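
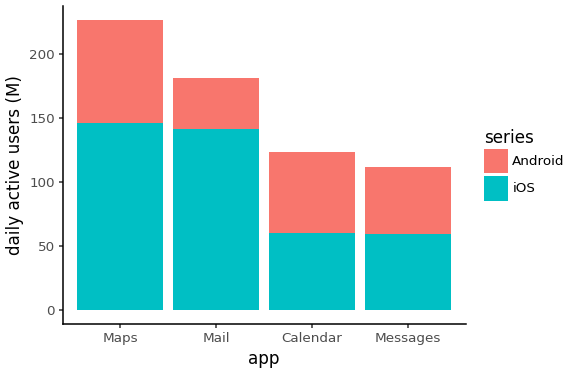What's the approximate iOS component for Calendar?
≈ 60

iOS top ≈ 60, bottom ≈ 0; segment ≈ 60.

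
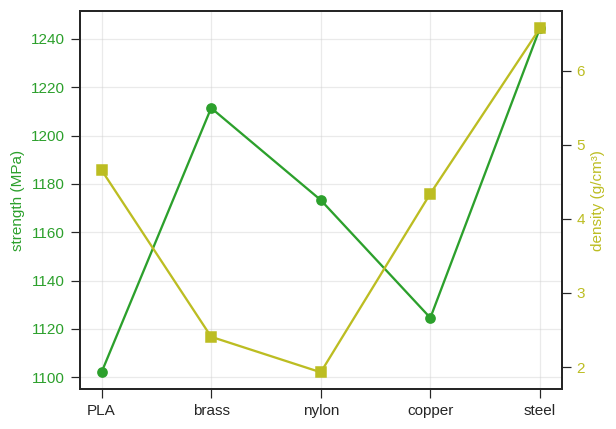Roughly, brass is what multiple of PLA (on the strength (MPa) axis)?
brass ≈ 1220, PLA ≈ 1100; 1220/1100 ≈ 1.11.

≈ 1.11×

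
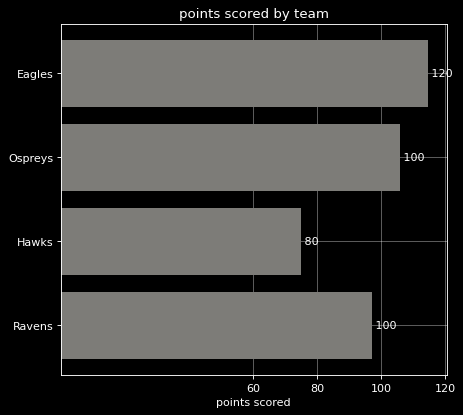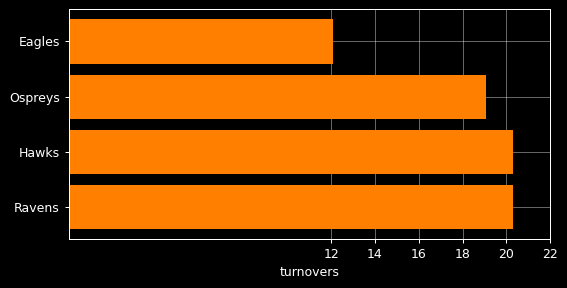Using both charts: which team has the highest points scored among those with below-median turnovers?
Eagles

Chart 2 median turnovers ≈ 20; below-median teams: Eagles, Ospreys. Among those, Eagles has the highest points scored (≈ 120).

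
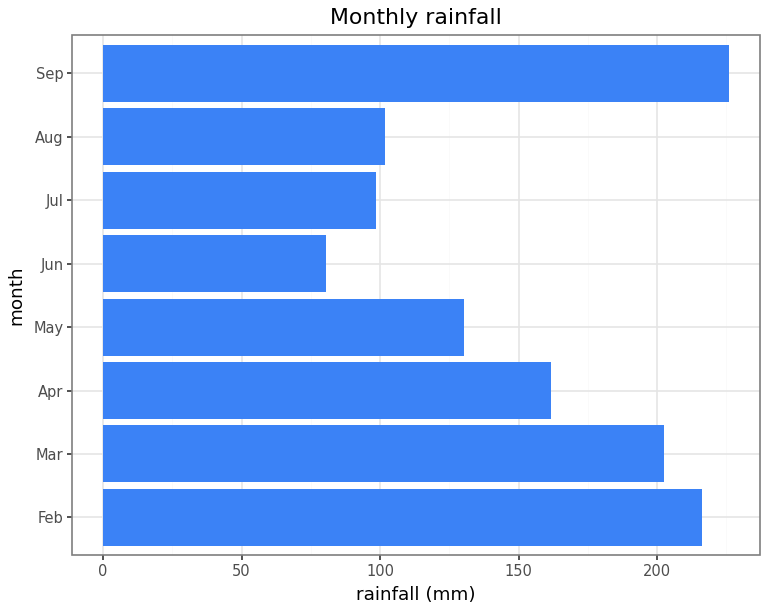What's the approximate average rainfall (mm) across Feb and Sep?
≈ 220

(220 + 220) / 2 ≈ 220.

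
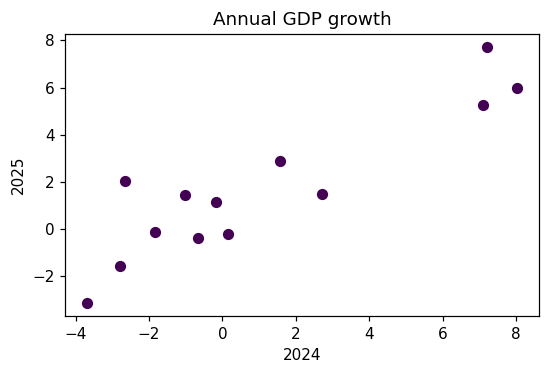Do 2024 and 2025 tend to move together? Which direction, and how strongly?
positive, strong

Points are positively correlated; strong (|r| ≈ 0.9).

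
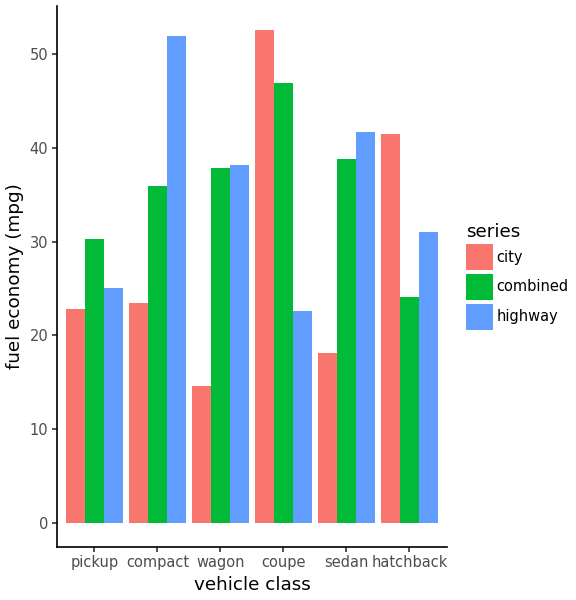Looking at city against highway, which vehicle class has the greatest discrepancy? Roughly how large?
coupe, ≈ 30 mpg

coupe: city ≈ 55, highway ≈ 25 → gap ≈ 30. Next-largest (compact) is only ≈ 25.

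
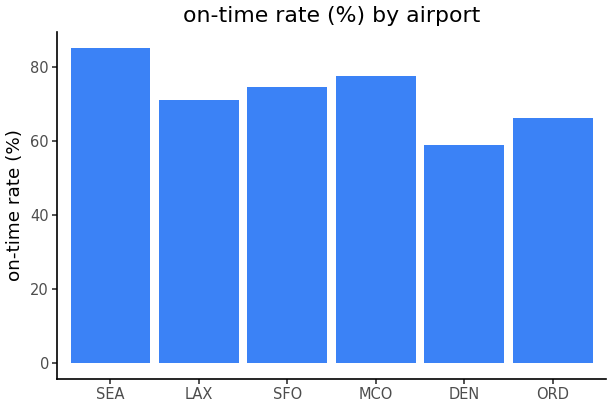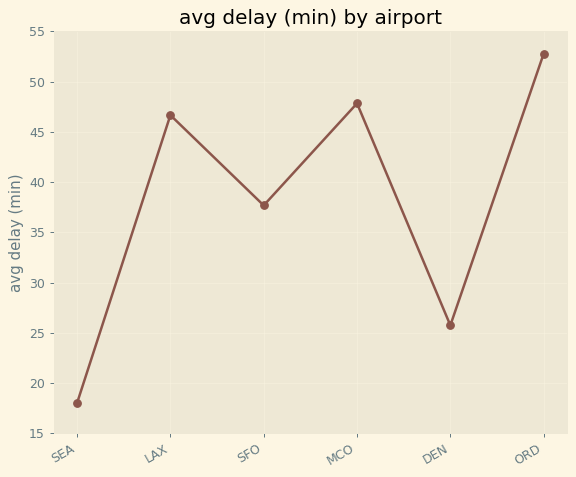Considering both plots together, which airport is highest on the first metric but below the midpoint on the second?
SEA

Chart 2 median avg delay (min) ≈ 40; below-median airports: SEA, SFO, DEN. Among those, SEA has the highest on-time rate (%) (≈ 90).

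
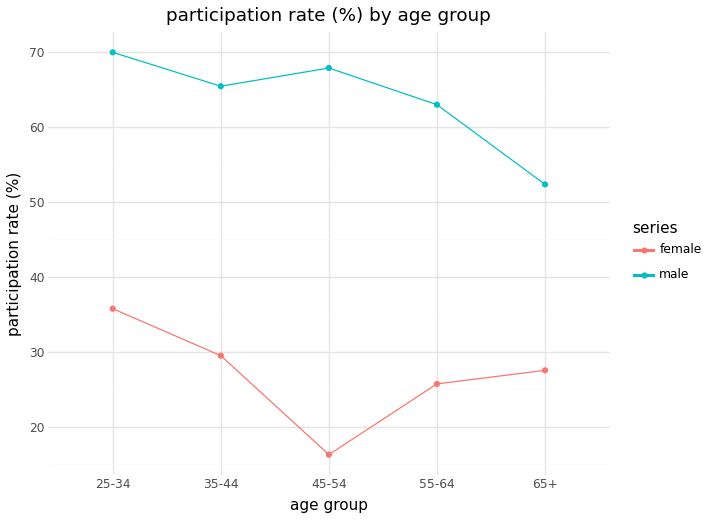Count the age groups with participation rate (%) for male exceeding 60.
Above 60: 25-34, 35-44, 45-54, 55-64.

4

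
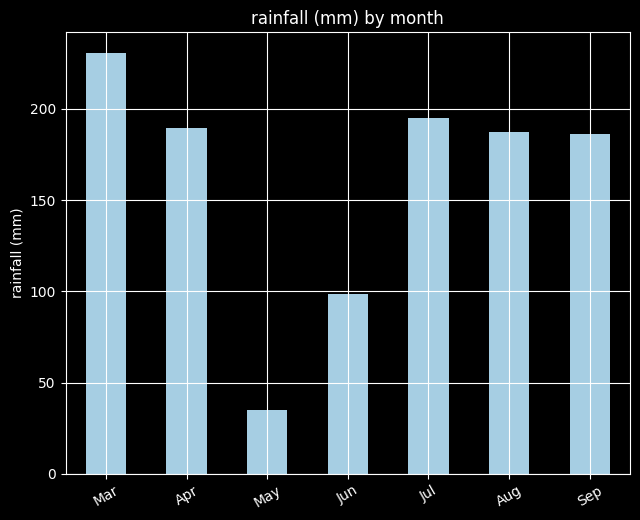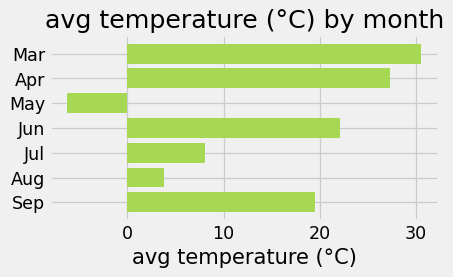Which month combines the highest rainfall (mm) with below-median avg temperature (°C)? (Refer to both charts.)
Jul

Chart 2 median avg temperature (°C) ≈ 20; below-median months: May, Jul, Aug. Among those, Jul has the highest rainfall (mm) (≈ 200).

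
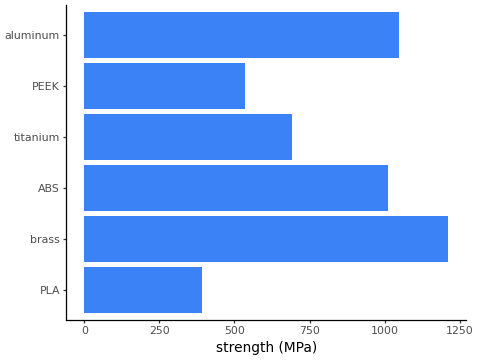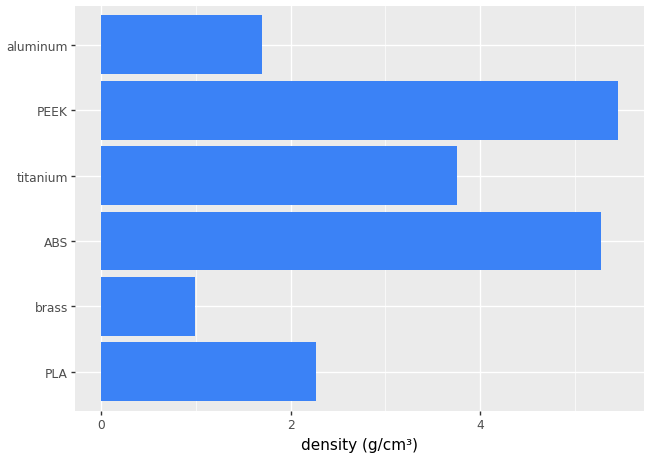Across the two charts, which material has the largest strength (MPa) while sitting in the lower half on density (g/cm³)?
brass

Chart 2 median density (g/cm³) ≈ 3; below-median materials: PLA, brass, aluminum. Among those, brass has the highest strength (MPa) (≈ 1200).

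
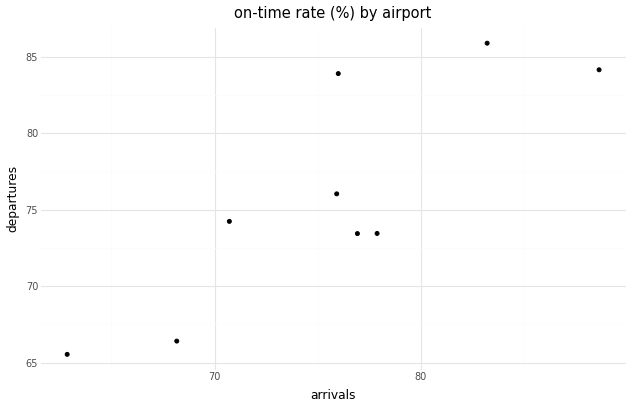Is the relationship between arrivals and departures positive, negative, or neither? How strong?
positive, strong

Points are positively correlated; strong (|r| ≈ 0.8).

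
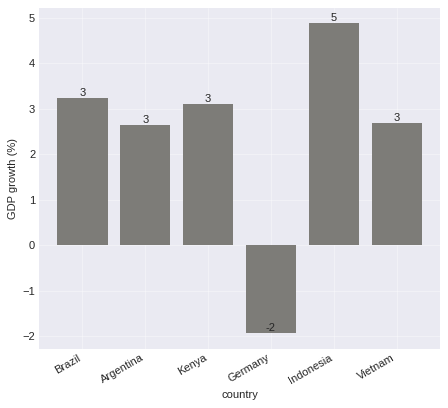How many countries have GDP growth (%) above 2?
5

Above 2: Brazil, Argentina, Kenya, Indonesia, Vietnam.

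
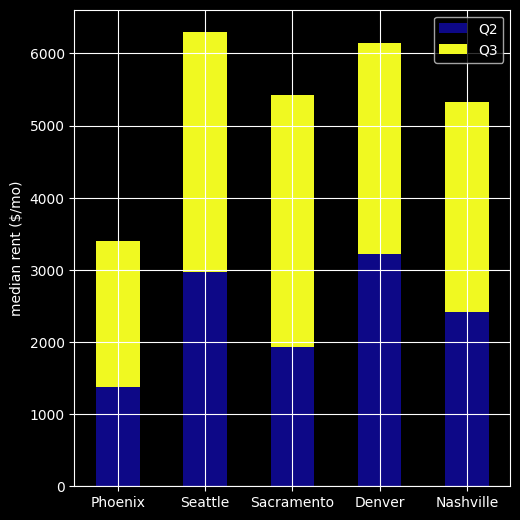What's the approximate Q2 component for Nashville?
Q2 top ≈ 2000, bottom ≈ 0; segment ≈ 2000.

≈ 2000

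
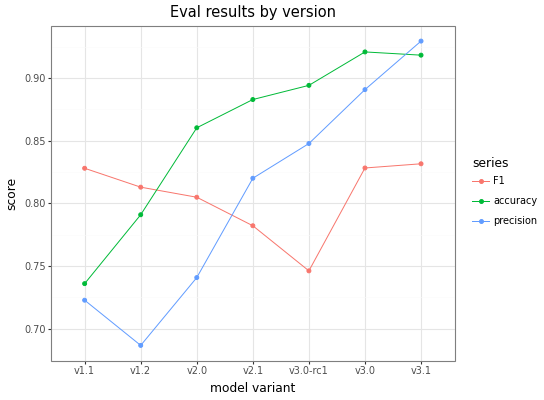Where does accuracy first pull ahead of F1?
v1.2: accuracy ≈ 0.80 vs F1 ≈ 0.80 (not yet); v2.0: accuracy ≈ 0.85 vs F1 ≈ 0.80 (first crossover).

v2.0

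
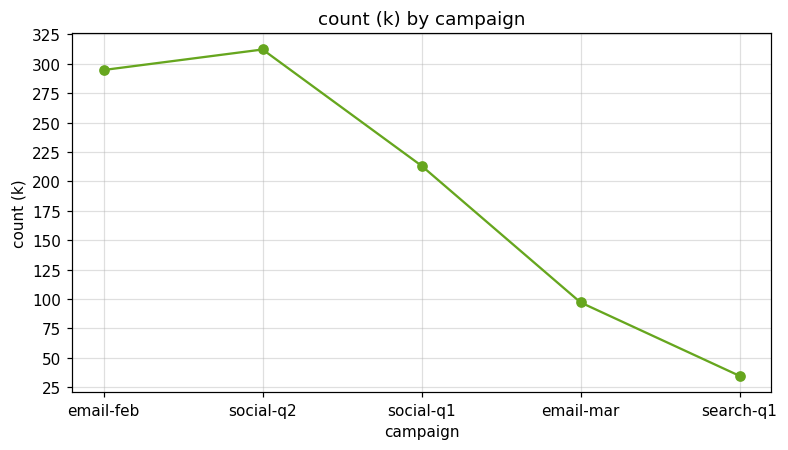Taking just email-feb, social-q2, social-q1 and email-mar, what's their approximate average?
(300 + 300 + 225 + 100) / 4 ≈ 231.

≈ 231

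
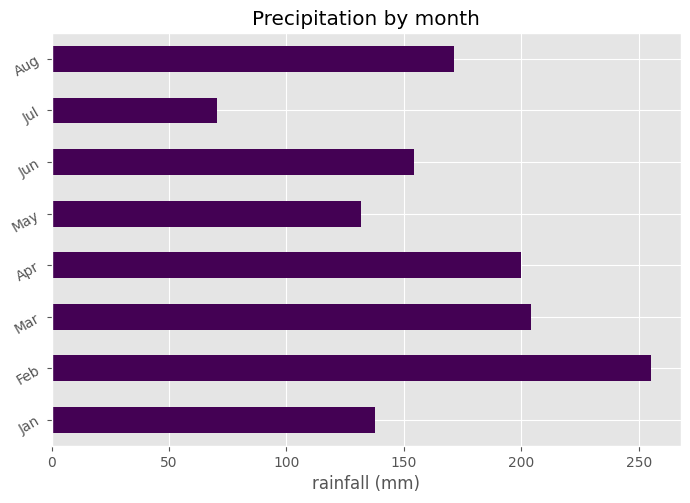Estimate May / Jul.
≈ 1.67×

May ≈ 125, Jul ≈ 75; 125/75 ≈ 1.67.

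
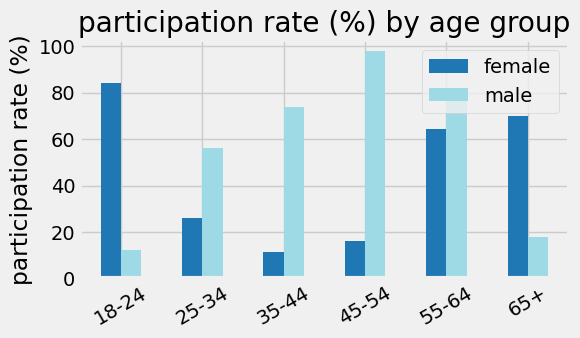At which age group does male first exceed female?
25-34

18-24: male ≈ 10 vs female ≈ 80 (not yet); 25-34: male ≈ 60 vs female ≈ 30 (first crossover).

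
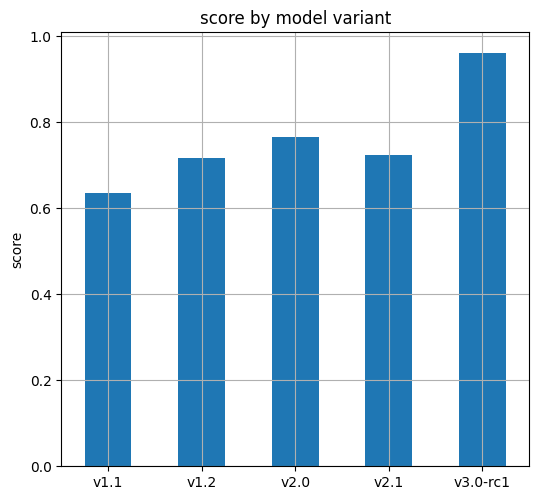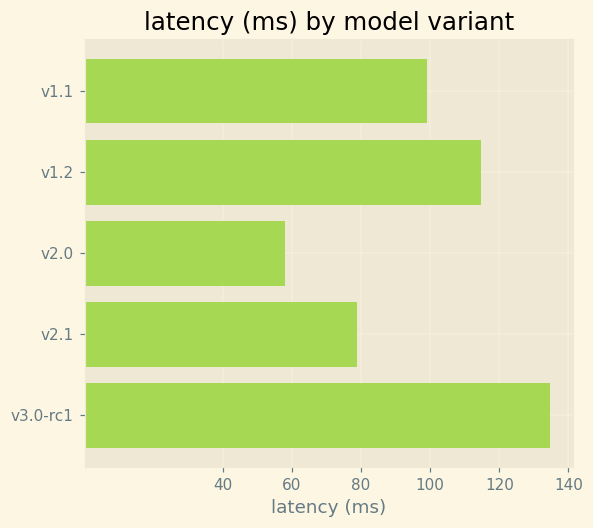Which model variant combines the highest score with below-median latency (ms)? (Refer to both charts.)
v2.0

Chart 2 median latency (ms) ≈ 100; below-median model variants: v2.0, v2.1. Among those, v2.0 has the highest score (≈ 0.8).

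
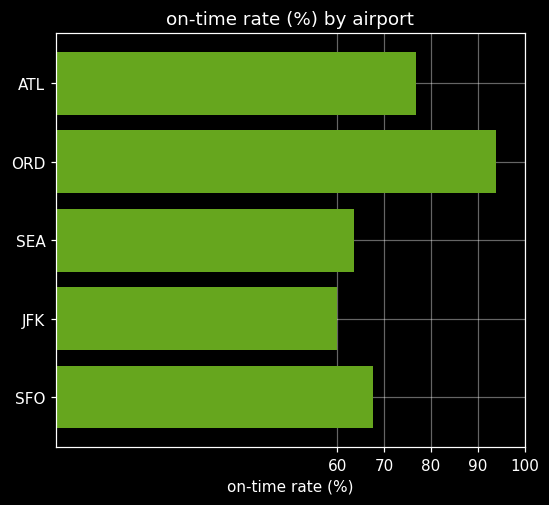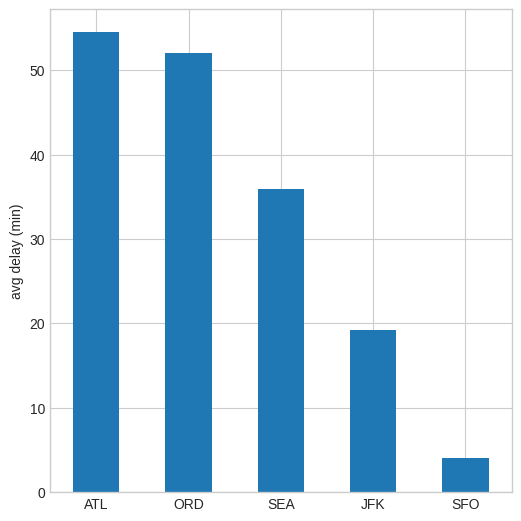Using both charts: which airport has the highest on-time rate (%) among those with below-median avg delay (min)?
Chart 2 median avg delay (min) ≈ 35; below-median airports: JFK, SFO. Among those, SFO has the highest on-time rate (%) (≈ 70).

SFO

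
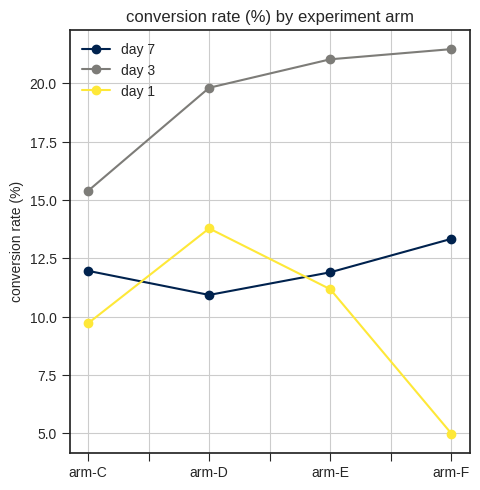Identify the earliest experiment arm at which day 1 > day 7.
arm-C: day 1 ≈ 10 vs day 7 ≈ 12 (not yet); arm-D: day 1 ≈ 14 vs day 7 ≈ 10 (first crossover).

arm-D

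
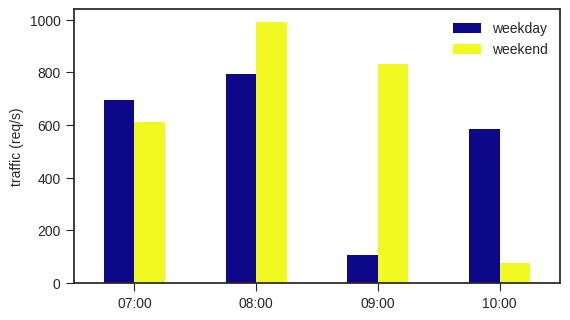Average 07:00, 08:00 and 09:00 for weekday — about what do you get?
(700 + 800 + 100) / 3 ≈ 533.

≈ 533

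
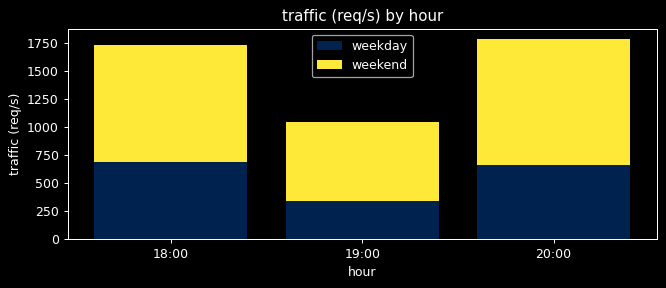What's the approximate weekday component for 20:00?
weekday top ≈ 600, bottom ≈ 0; segment ≈ 600.

≈ 600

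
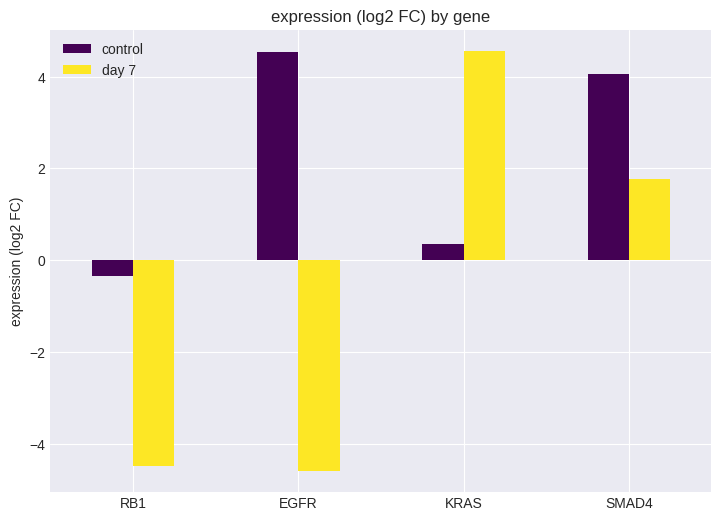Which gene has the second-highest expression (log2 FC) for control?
Top 3 for control: EGFR ≈ 5, SMAD4 ≈ 4, KRAS ≈ 0.

SMAD4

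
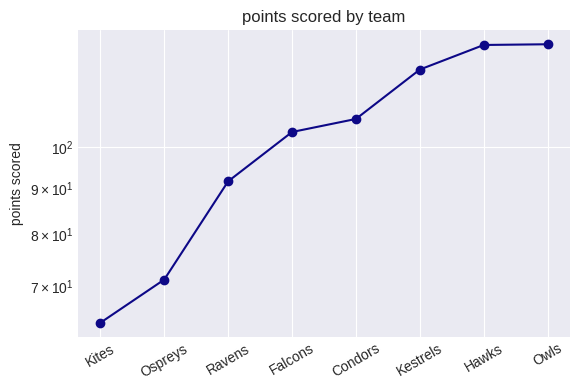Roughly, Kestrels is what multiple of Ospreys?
≈ 1.71×

Kestrels ≈ 120, Ospreys ≈ 70; 120/70 ≈ 1.71.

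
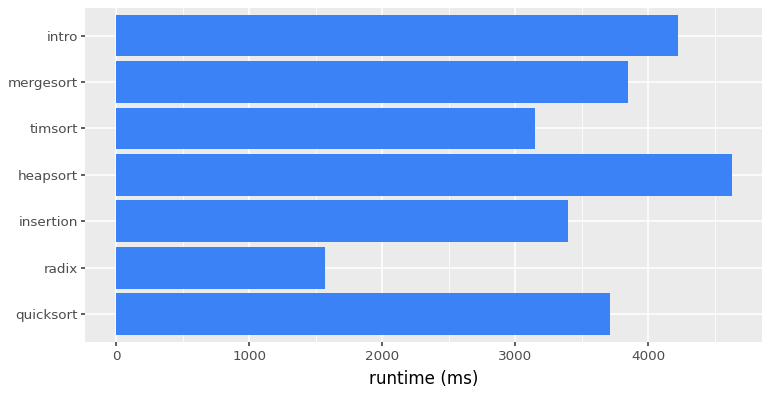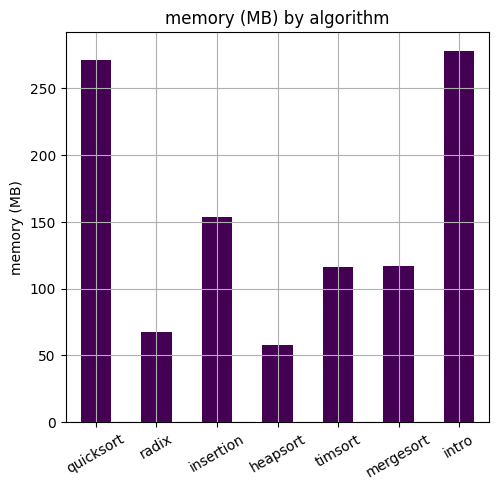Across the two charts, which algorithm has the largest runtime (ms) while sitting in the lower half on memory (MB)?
heapsort

Chart 2 median memory (MB) ≈ 100; below-median algorithms: radix, heapsort, timsort. Among those, heapsort has the highest runtime (ms) (≈ 4500).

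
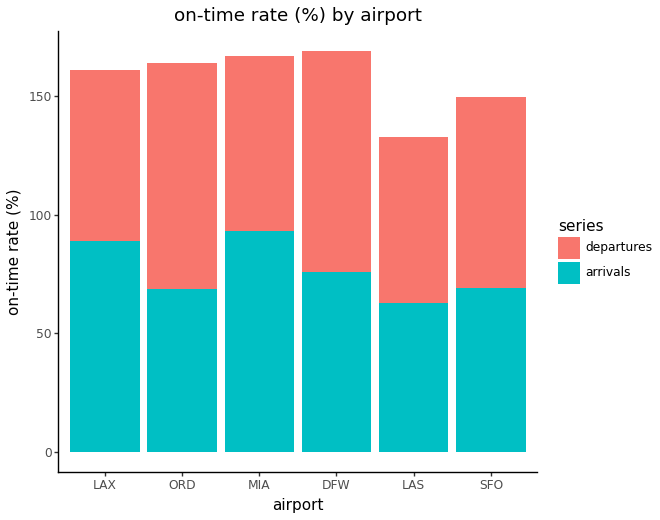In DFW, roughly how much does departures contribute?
departures top ≈ 160, bottom ≈ 80; segment ≈ 80.

≈ 80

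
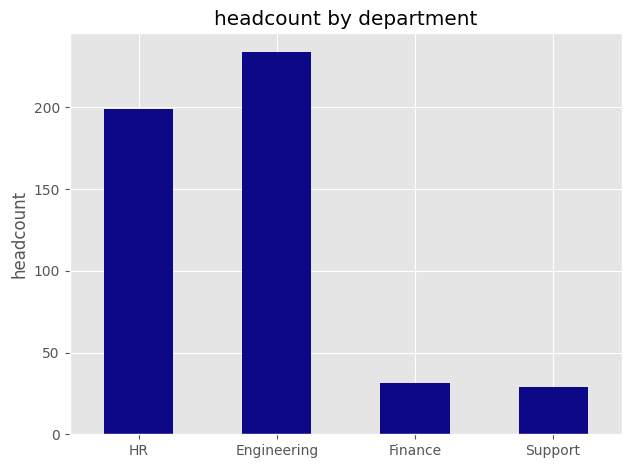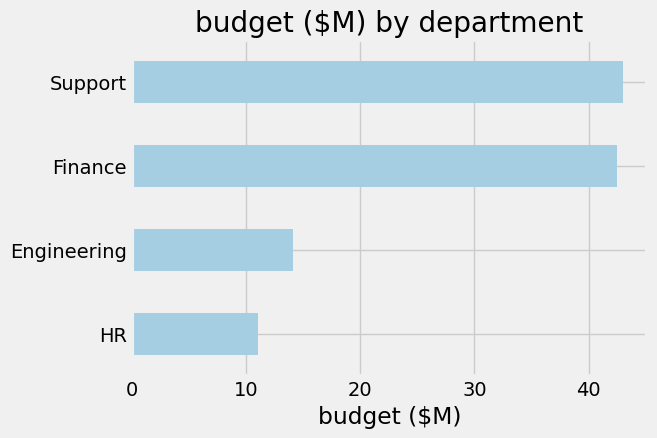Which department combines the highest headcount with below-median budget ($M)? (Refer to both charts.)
Chart 2 median budget ($M) ≈ 30; below-median departments: HR, Engineering. Among those, Engineering has the highest headcount (≈ 225).

Engineering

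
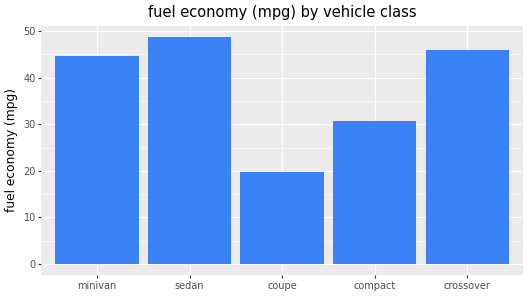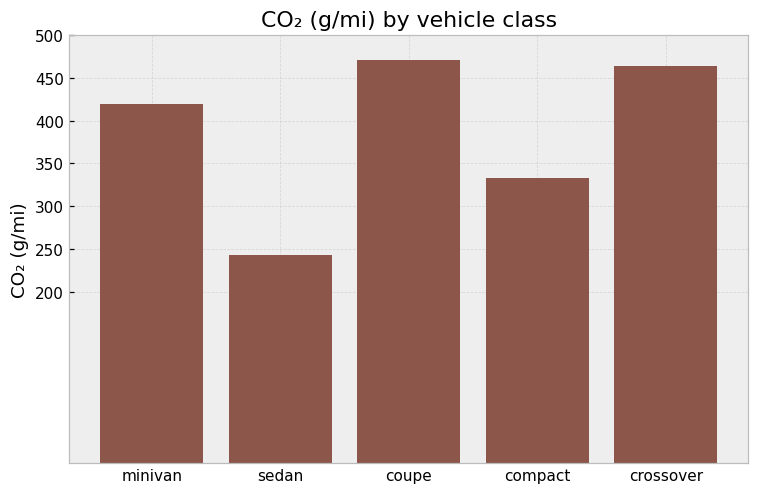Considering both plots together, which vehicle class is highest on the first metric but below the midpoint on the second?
Chart 2 median CO₂ (g/mi) ≈ 400; below-median vehicle classes: sedan, compact. Among those, sedan has the highest fuel economy (mpg) (≈ 50).

sedan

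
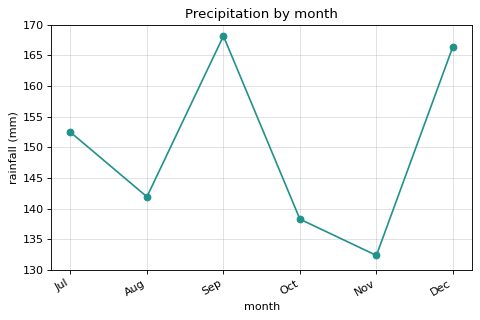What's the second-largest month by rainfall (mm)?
Dec

Top 3: Sep ≈ 170, Dec ≈ 165, Jul ≈ 150.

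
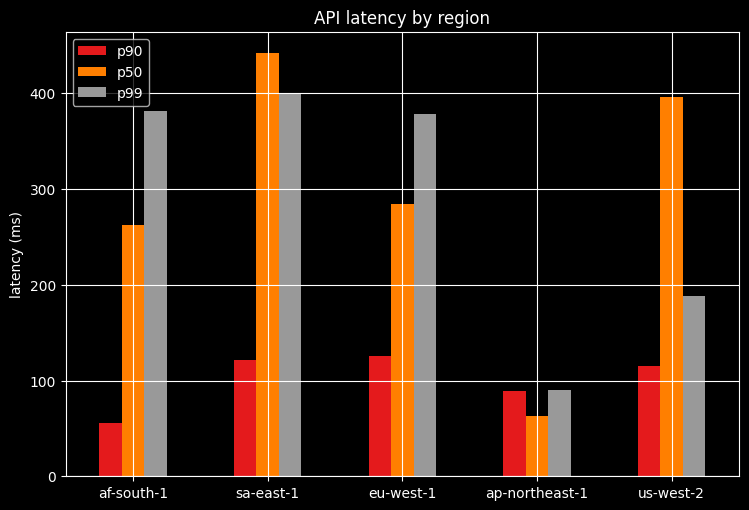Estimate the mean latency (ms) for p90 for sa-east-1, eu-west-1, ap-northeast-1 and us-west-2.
≈ 112

(100 + 150 + 100 + 100) / 4 ≈ 112.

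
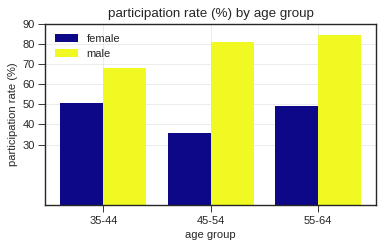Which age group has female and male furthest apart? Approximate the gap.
45-54, ≈ 40 %

45-54: female ≈ 40, male ≈ 80 → gap ≈ 40. Next-largest (55-64) is only ≈ 30.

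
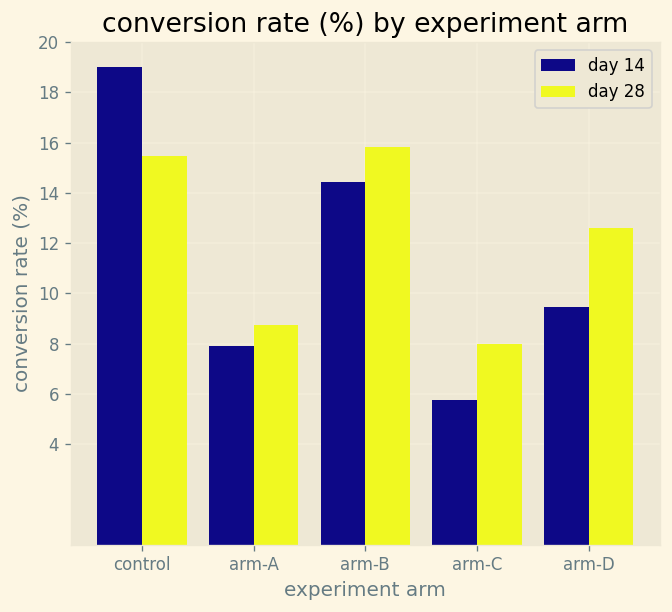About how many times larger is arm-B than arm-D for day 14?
arm-B ≈ 14, arm-D ≈ 10; 14/10 ≈ 1.4.

≈ 1.4×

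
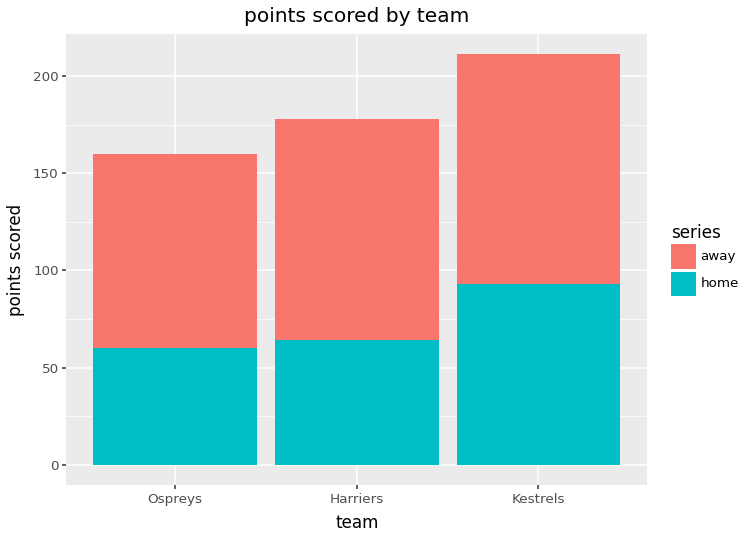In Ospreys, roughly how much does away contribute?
away top ≈ 160, bottom ≈ 60; segment ≈ 100.

≈ 100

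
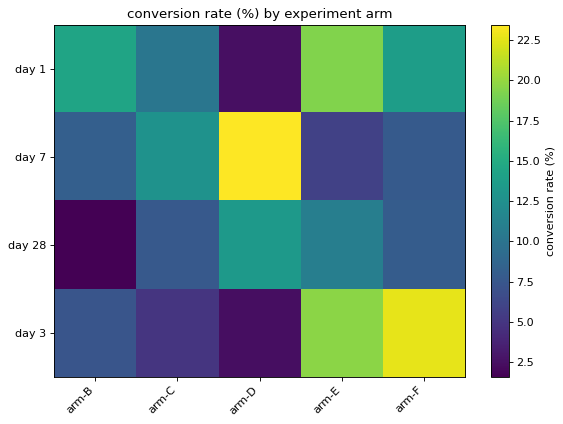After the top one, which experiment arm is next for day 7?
Top 3 for day 7: arm-D ≈ 24, arm-C ≈ 12, arm-B ≈ 8.

arm-C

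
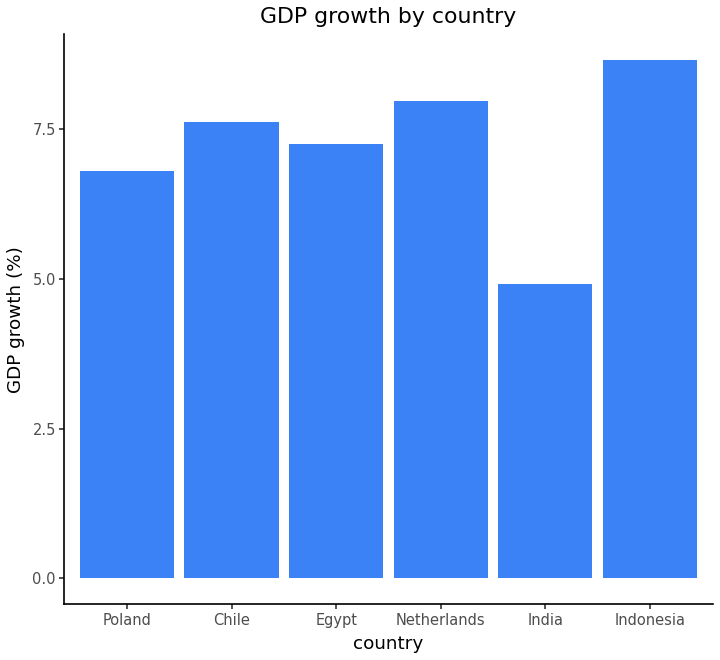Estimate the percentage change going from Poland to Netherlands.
≈ +14.3%

Poland ≈ 7, Netherlands ≈ 8; (8 − 7) / 7 ≈ +14.3%.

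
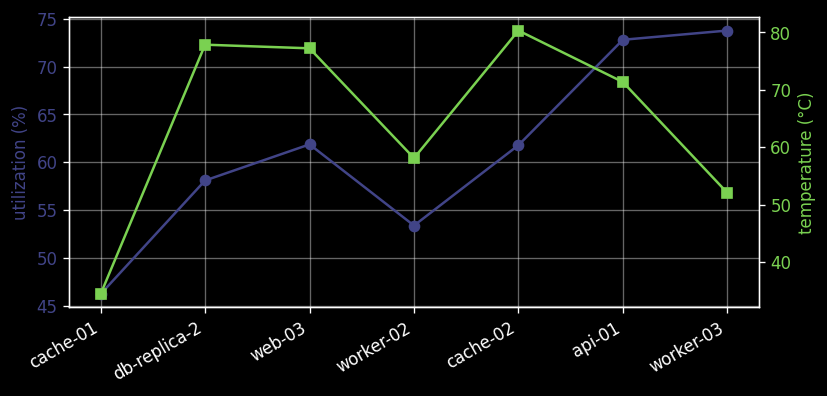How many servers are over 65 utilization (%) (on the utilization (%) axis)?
2

Above 65: api-01, worker-03.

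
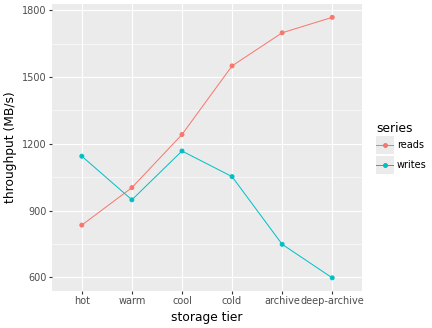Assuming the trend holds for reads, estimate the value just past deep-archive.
≈ 1950

Last three: 1500, 1700, 1800 → slope ≈ 150/step → next ≈ 1950.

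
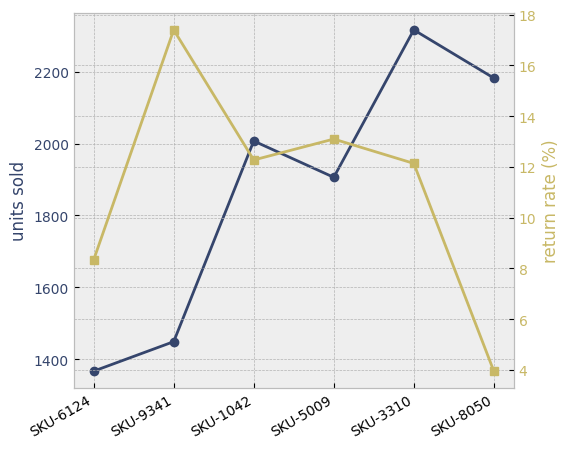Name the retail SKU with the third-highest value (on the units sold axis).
Top 4 (on the units sold axis): SKU-3310 ≈ 2300, SKU-8050 ≈ 2200, SKU-1042 ≈ 2000, SKU-5009 ≈ 1900.

SKU-1042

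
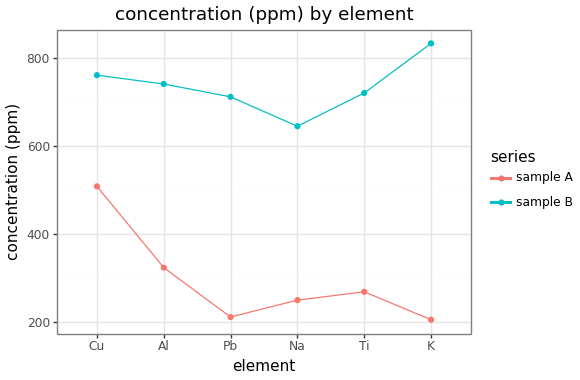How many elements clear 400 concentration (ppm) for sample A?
1

Above 400: Cu.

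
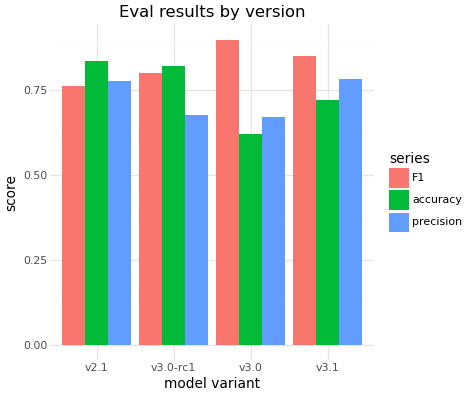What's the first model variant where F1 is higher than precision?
v2.1: F1 ≈ 0.8 vs precision ≈ 0.8 (not yet); v3.0-rc1: F1 ≈ 0.8 vs precision ≈ 0.7 (first crossover).

v3.0-rc1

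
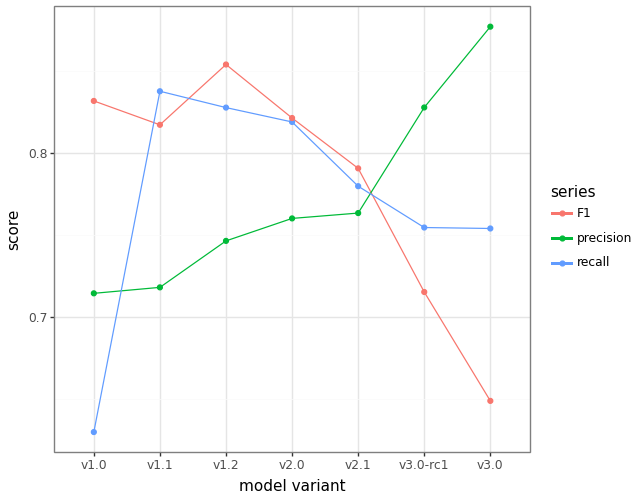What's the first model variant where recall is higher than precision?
v1.1

v1.0: recall ≈ 0.65 vs precision ≈ 0.70 (not yet); v1.1: recall ≈ 0.85 vs precision ≈ 0.70 (first crossover).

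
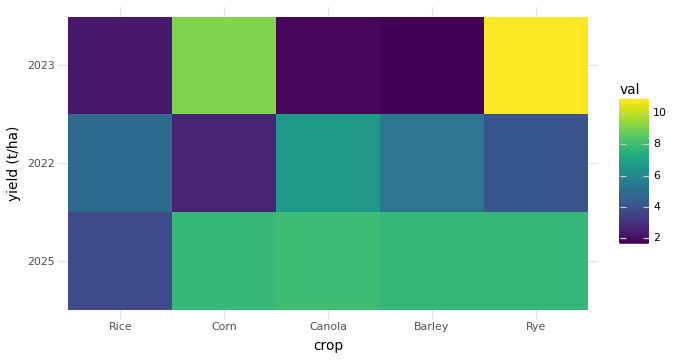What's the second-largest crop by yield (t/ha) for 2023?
Top 3 for 2023: Rye ≈ 11, Corn ≈ 9, Rice ≈ 2.

Corn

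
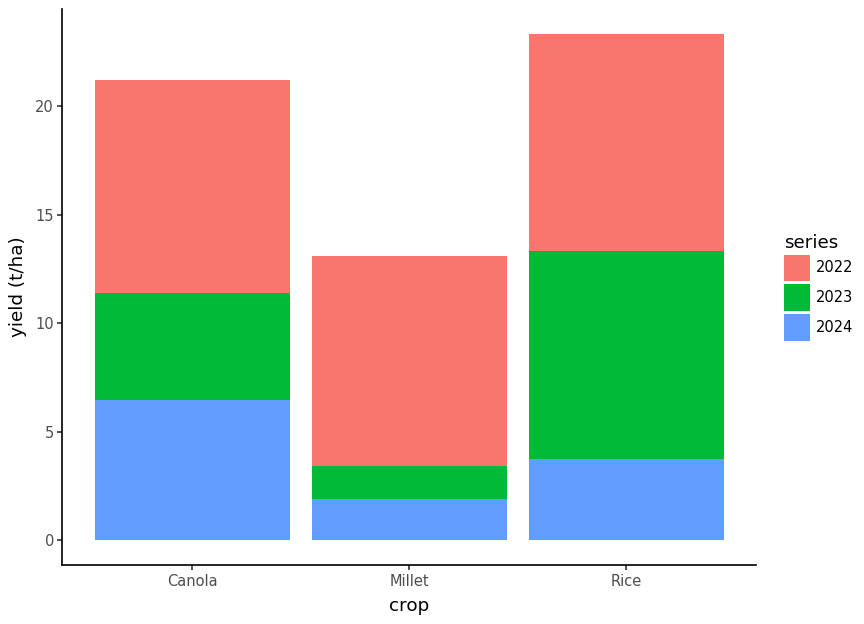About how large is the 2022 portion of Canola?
2022 top ≈ 22, bottom ≈ 12; segment ≈ 10.

≈ 10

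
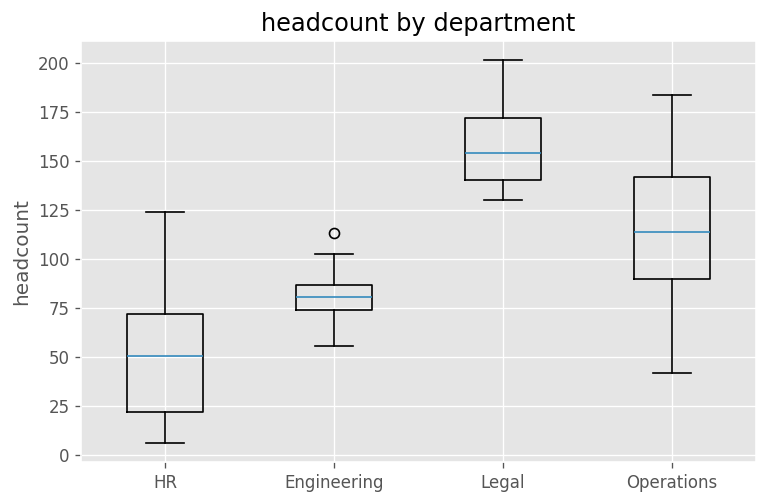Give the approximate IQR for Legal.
≈ 30

Q3 ≈ 170, Q1 ≈ 140; IQR ≈ 30.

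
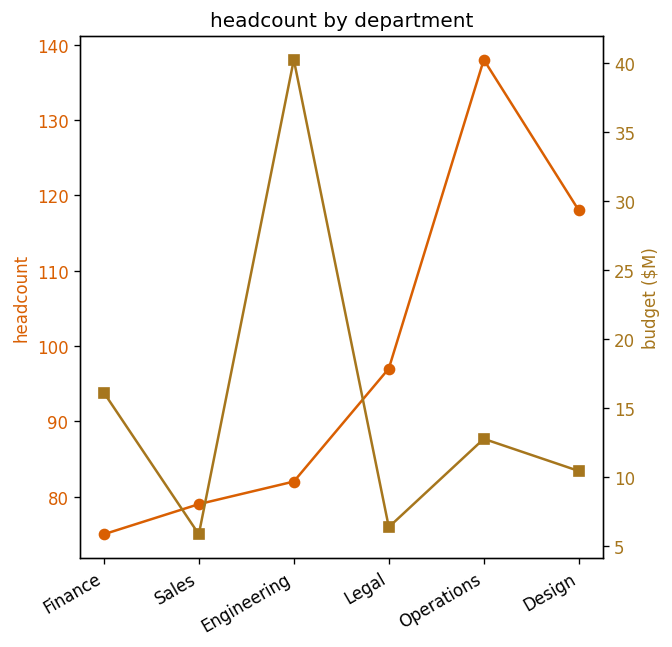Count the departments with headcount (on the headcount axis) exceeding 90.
3

Above 90: Legal, Operations, Design.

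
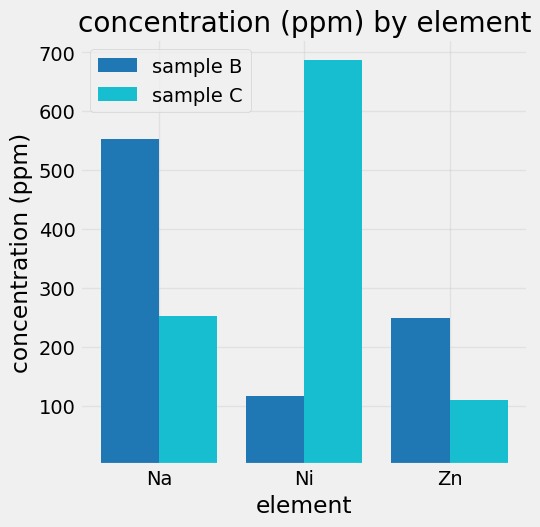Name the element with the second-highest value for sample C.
Top 3 for sample C: Ni ≈ 700, Na ≈ 300, Zn ≈ 100.

Na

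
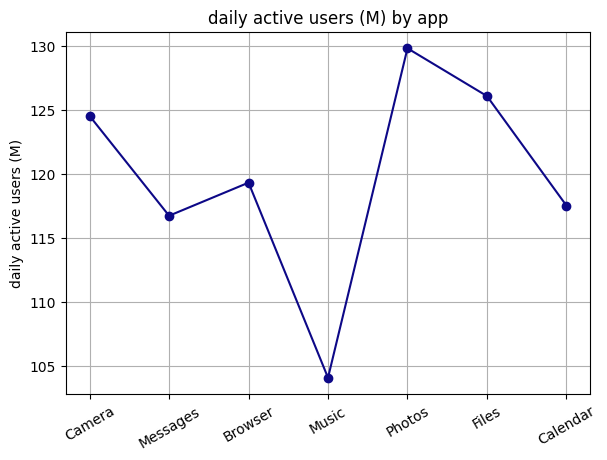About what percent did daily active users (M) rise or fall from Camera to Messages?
Camera ≈ 125, Messages ≈ 115; (115 − 125) / 125 ≈ -8%.

≈ -8%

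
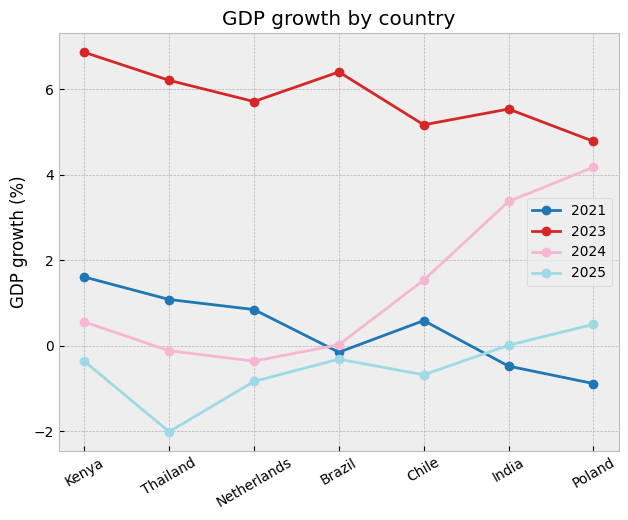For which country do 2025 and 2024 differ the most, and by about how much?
Poland: 2025 ≈ 0, 2024 ≈ 4 → gap ≈ 4. Next-largest (India) is only ≈ 3.

Poland, ≈ 4 %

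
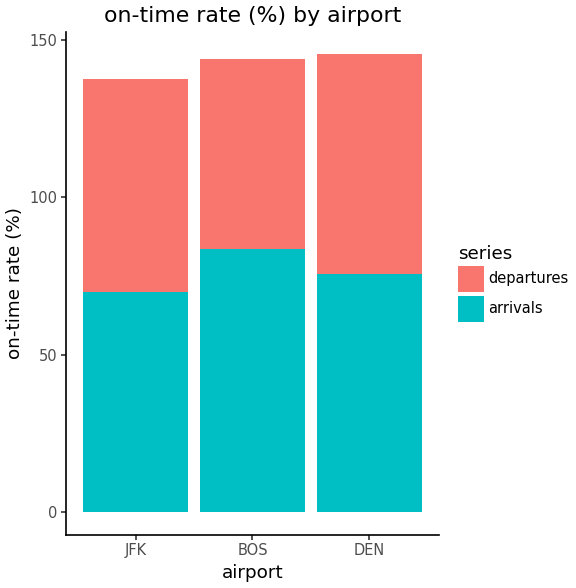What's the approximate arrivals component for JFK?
arrivals top ≈ 60, bottom ≈ 0; segment ≈ 60.

≈ 60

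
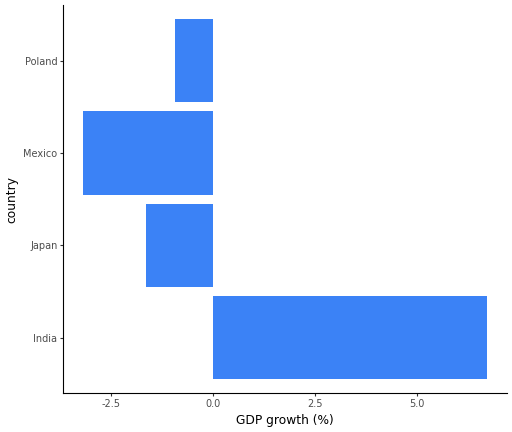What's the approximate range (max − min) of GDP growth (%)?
≈ 10

Max India ≈ 7, min Mexico ≈ -3; range ≈ 10.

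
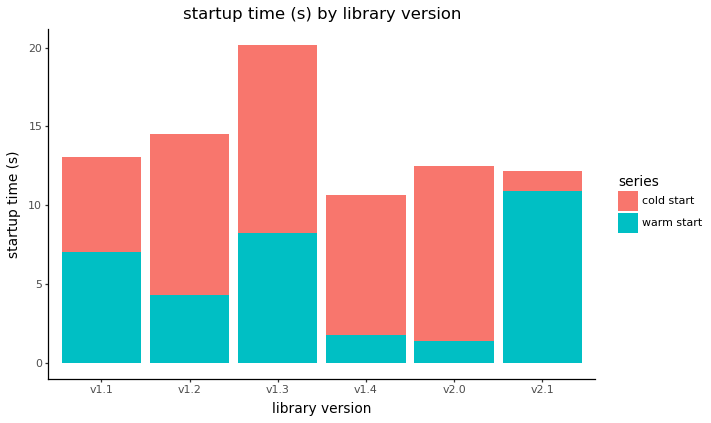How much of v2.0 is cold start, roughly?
cold start top ≈ 12, bottom ≈ 2; segment ≈ 10.

≈ 10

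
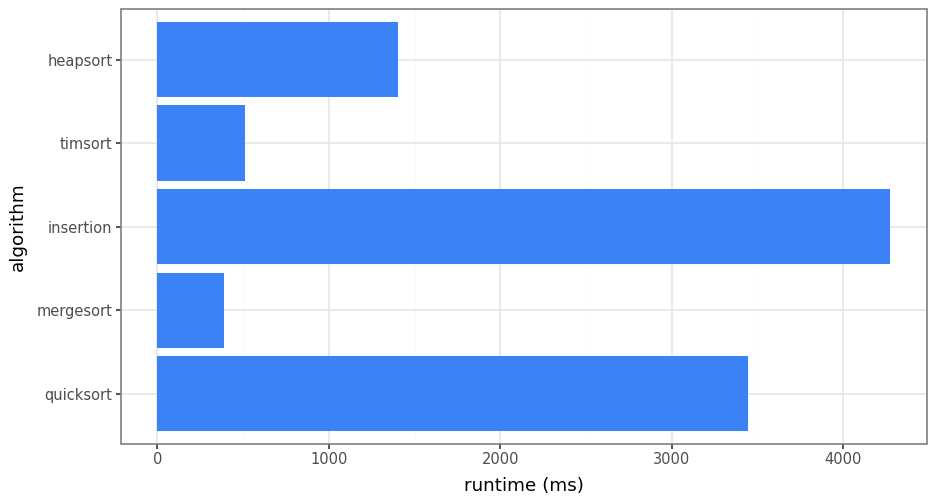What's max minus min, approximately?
≈ 4000

Max insertion ≈ 4500, min mergesort ≈ 500; range ≈ 4000.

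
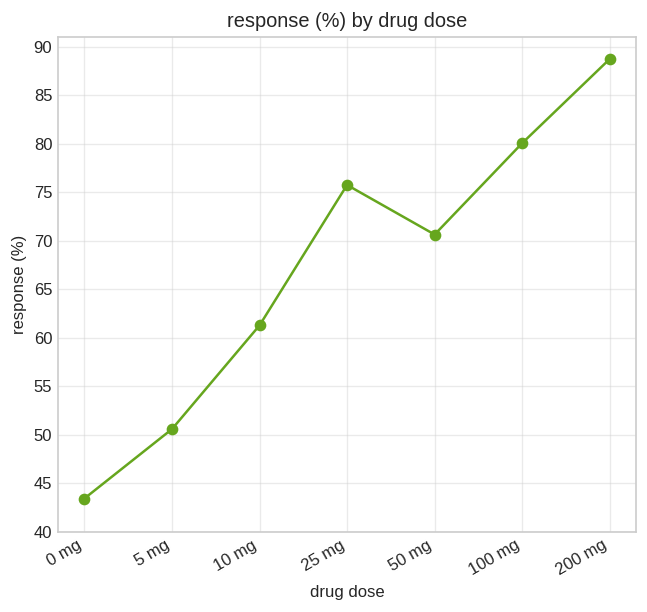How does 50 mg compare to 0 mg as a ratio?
≈ 1.56×

50 mg ≈ 70, 0 mg ≈ 45; 70/45 ≈ 1.56.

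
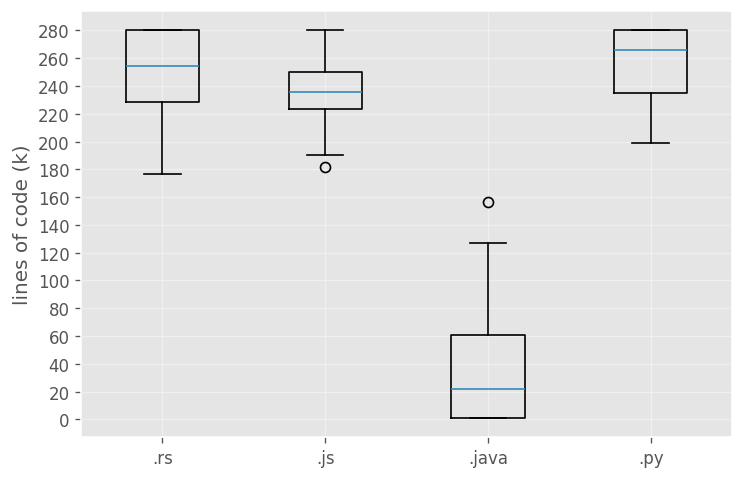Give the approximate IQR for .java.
Q3 ≈ 60, Q1 ≈ 0; IQR ≈ 60.

≈ 60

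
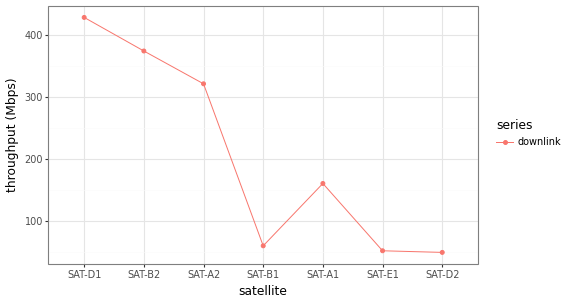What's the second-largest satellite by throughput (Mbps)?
SAT-B2

Top 3: SAT-D1 ≈ 450, SAT-B2 ≈ 350, SAT-A2 ≈ 300.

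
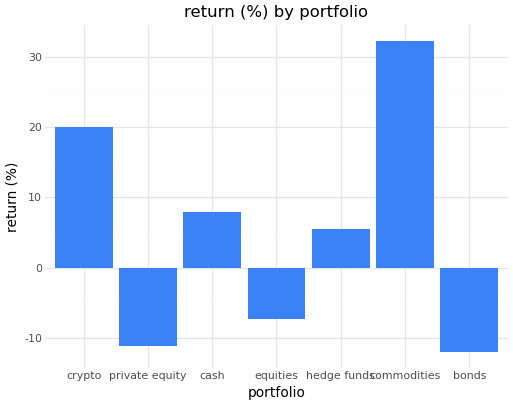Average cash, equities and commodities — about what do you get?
≈ 12

(10 + -5 + 30) / 3 ≈ 12.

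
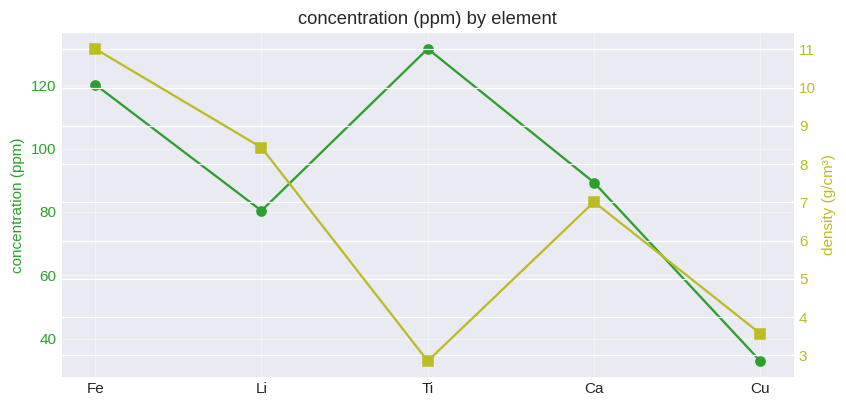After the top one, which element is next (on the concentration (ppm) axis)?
Fe

Top 3 (on the concentration (ppm) axis): Ti ≈ 130, Fe ≈ 120, Ca ≈ 90.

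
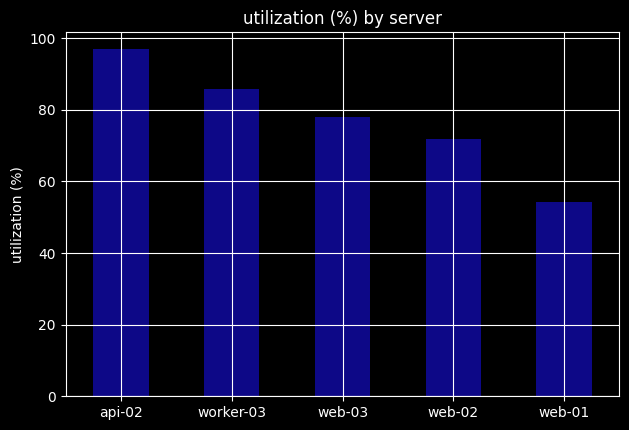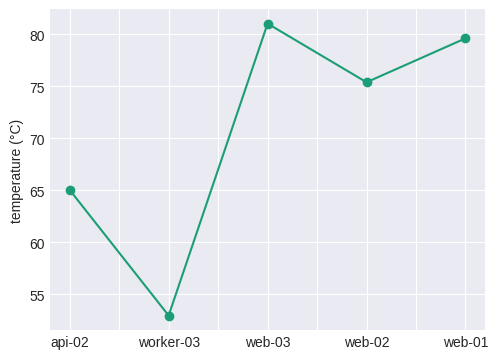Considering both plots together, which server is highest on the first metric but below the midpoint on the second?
api-02

Chart 2 median temperature (°C) ≈ 80; below-median servers: api-02, worker-03. Among those, api-02 has the highest utilization (%) (≈ 100).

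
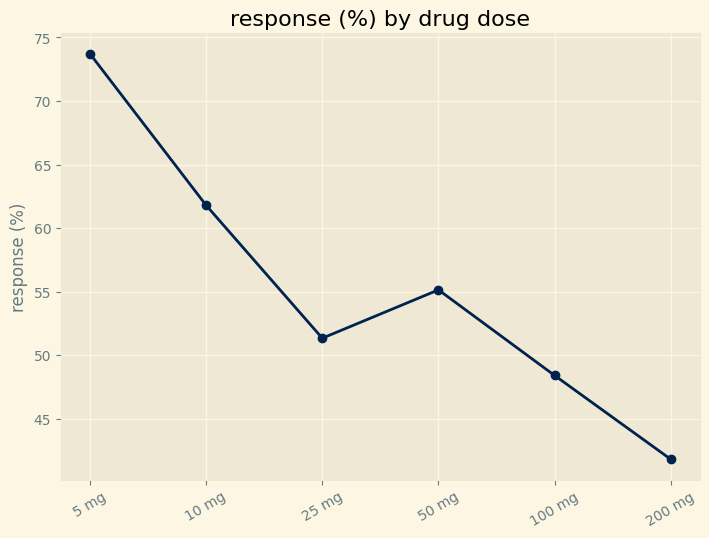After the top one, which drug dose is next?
10 mg

Top 3: 5 mg ≈ 75, 10 mg ≈ 60, 50 mg ≈ 55.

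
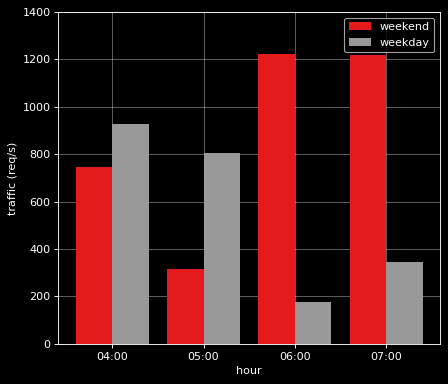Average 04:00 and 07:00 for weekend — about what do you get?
≈ 1000

(800 + 1200) / 2 ≈ 1000.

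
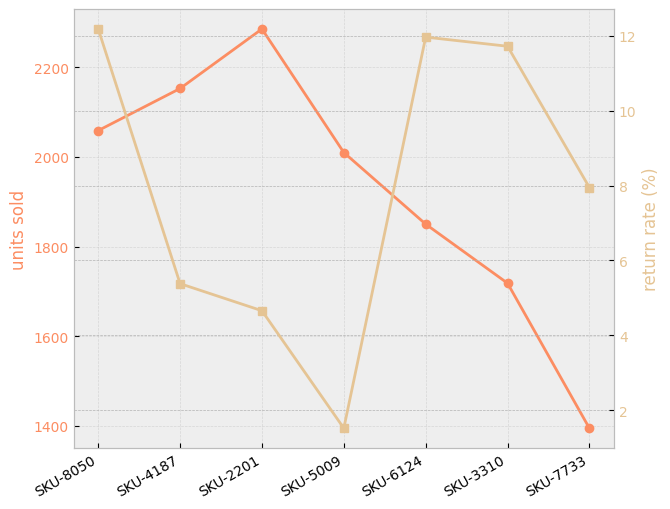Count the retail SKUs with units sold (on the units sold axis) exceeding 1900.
Above 1900: SKU-8050, SKU-4187, SKU-2201, SKU-5009.

4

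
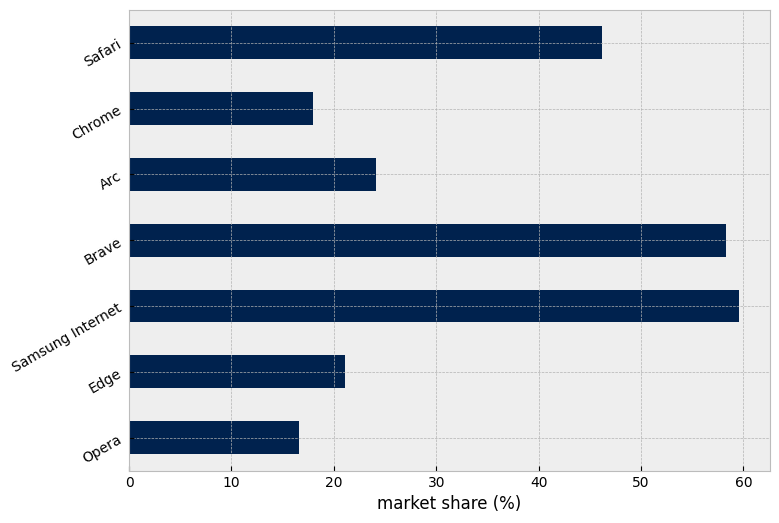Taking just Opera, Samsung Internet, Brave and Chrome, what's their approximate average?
(15 + 60 + 60 + 20) / 4 ≈ 39.

≈ 39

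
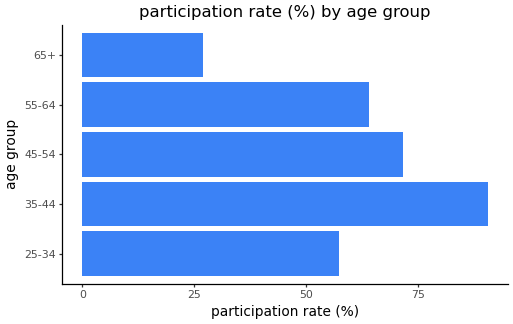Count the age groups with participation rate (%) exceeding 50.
Above 50: 25-34, 35-44, 45-54, 55-64.

4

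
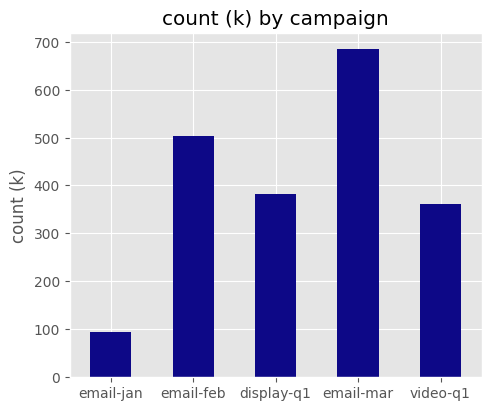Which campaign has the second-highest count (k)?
email-feb

Top 3: email-mar ≈ 700, email-feb ≈ 500, display-q1 ≈ 400.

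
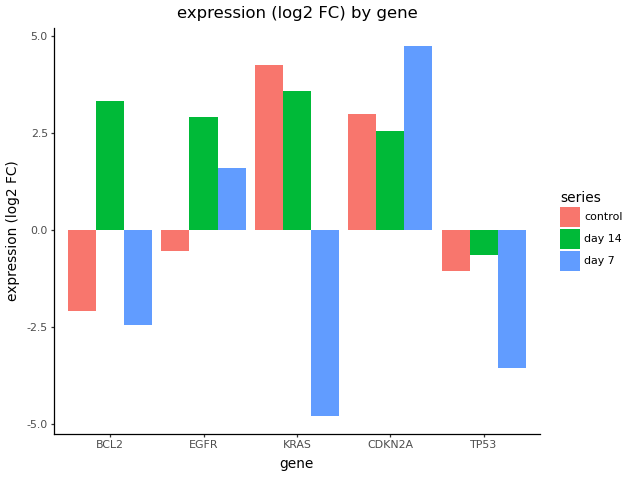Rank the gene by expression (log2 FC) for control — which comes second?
Top 3 for control: KRAS ≈ 4, CDKN2A ≈ 3, EGFR ≈ -1.

CDKN2A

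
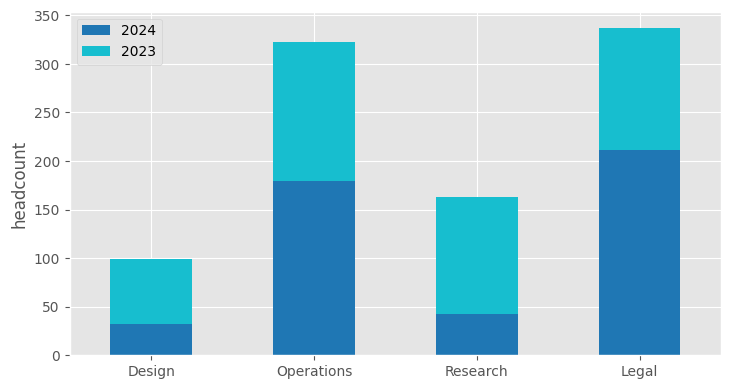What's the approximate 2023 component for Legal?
2023 top ≈ 350, bottom ≈ 200; segment ≈ 150.

≈ 150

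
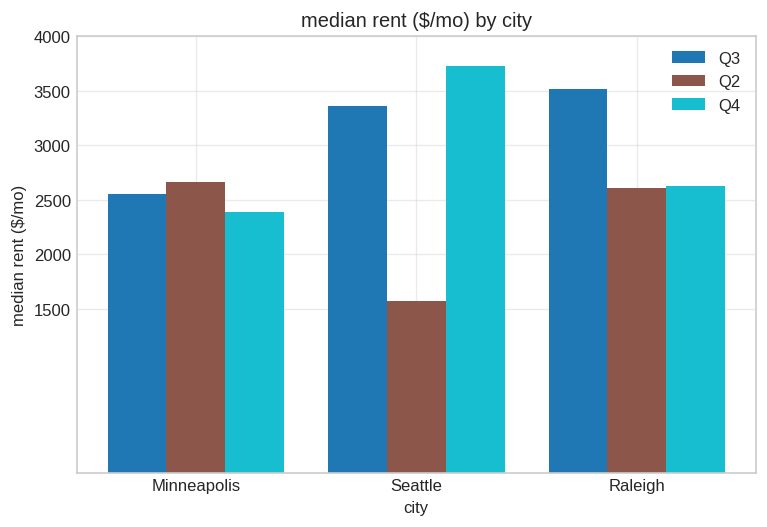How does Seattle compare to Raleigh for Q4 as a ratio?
Seattle ≈ 3500, Raleigh ≈ 2500; 3500/2500 ≈ 1.4.

≈ 1.4×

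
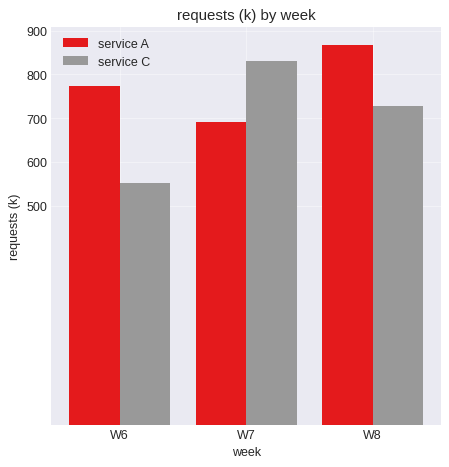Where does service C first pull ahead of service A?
W7

W6: service C ≈ 600 vs service A ≈ 800 (not yet); W7: service C ≈ 800 vs service A ≈ 700 (first crossover).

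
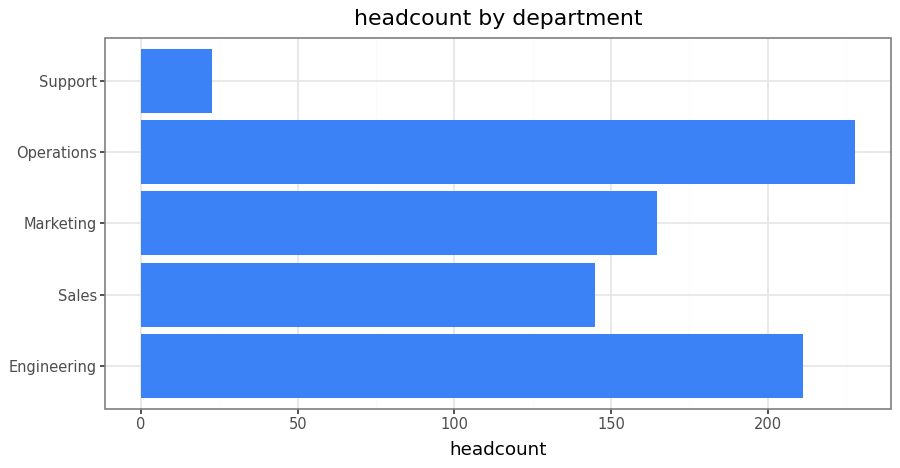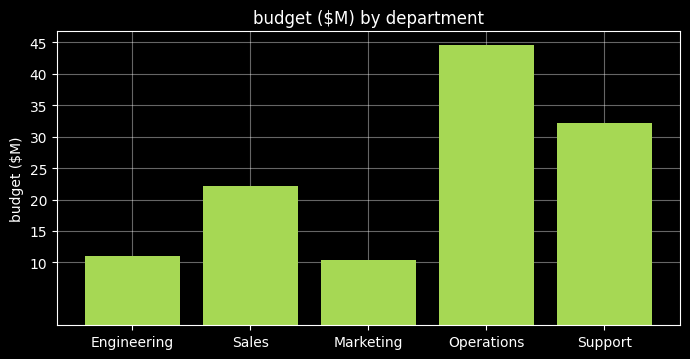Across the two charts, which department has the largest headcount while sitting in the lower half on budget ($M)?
Engineering

Chart 2 median budget ($M) ≈ 20; below-median departments: Engineering, Marketing. Among those, Engineering has the highest headcount (≈ 200).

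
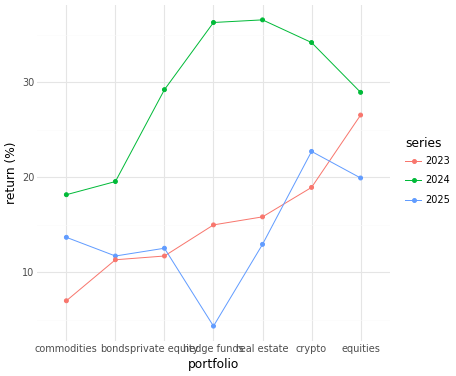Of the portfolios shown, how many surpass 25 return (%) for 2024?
5

Above 25: private equity, hedge funds, real estate, crypto, equities.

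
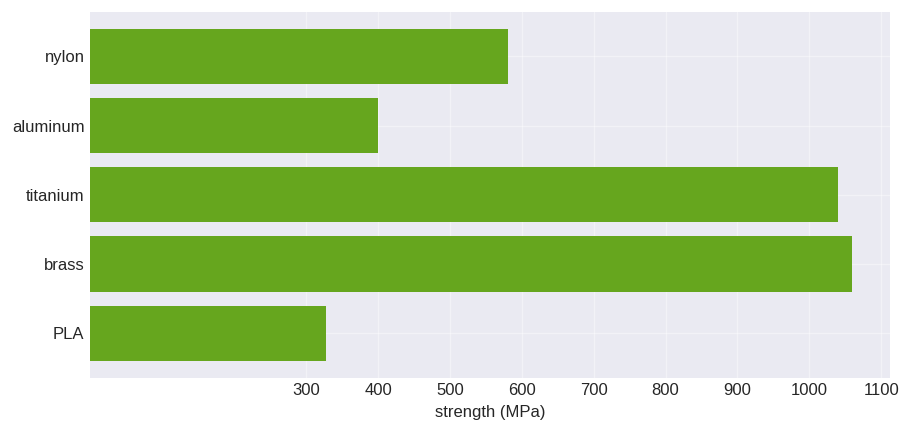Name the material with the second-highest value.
titanium

Top 3: brass ≈ 1100, titanium ≈ 1000, nylon ≈ 600.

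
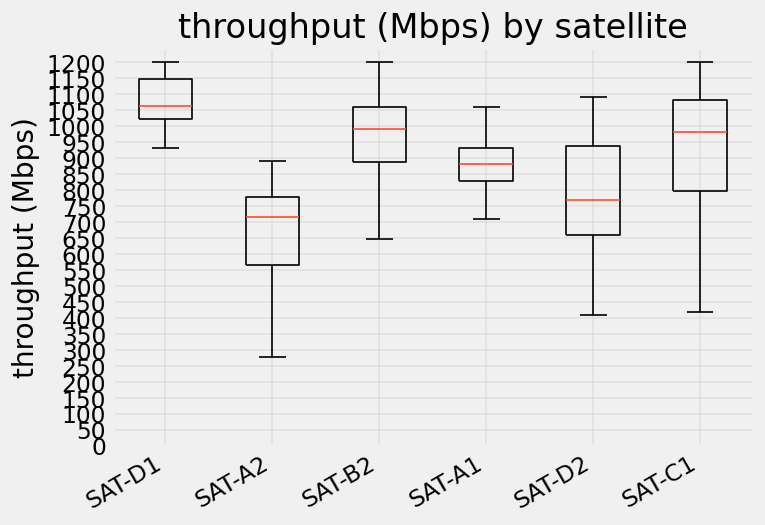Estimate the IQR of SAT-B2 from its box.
≈ 150

Q3 ≈ 1050, Q1 ≈ 900; IQR ≈ 150.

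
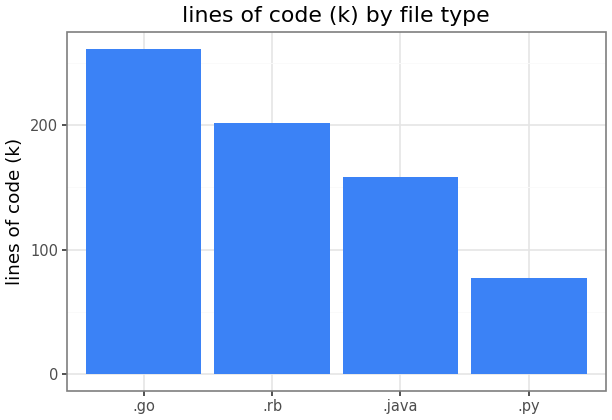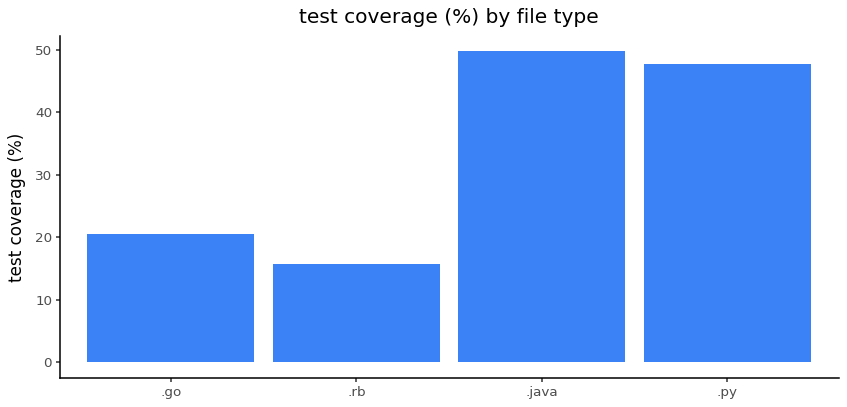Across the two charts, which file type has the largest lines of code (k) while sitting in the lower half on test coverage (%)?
Chart 2 median test coverage (%) ≈ 35; below-median file types: .go, .rb. Among those, .go has the highest lines of code (k) (≈ 250).

.go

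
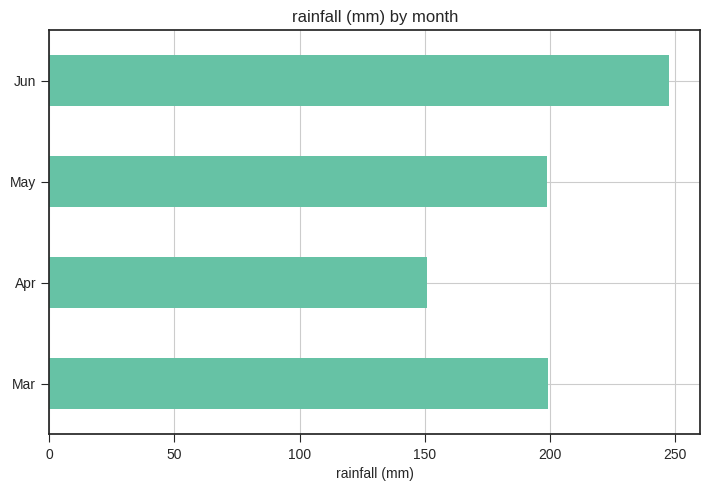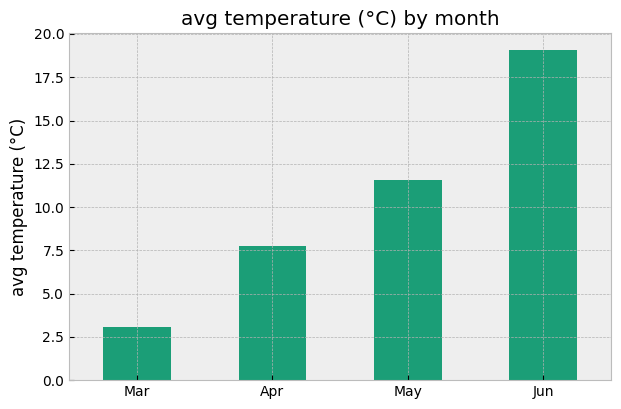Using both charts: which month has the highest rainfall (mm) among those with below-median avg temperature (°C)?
Mar

Chart 2 median avg temperature (°C) ≈ 10; below-median months: Mar, Apr. Among those, Mar has the highest rainfall (mm) (≈ 200).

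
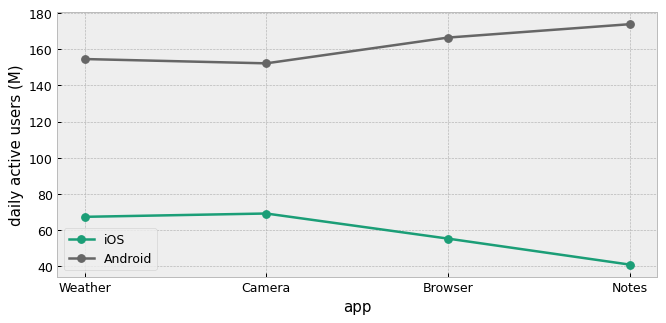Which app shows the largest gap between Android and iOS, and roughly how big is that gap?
Notes: Android ≈ 180, iOS ≈ 40 → gap ≈ 140. Next-largest (Browser) is only ≈ 100.

Notes, ≈ 140 M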